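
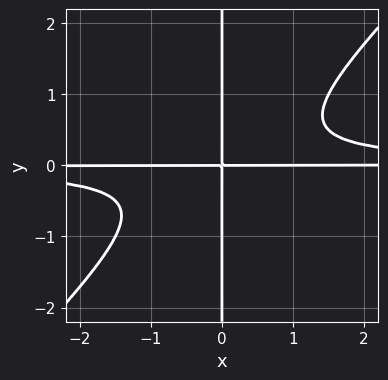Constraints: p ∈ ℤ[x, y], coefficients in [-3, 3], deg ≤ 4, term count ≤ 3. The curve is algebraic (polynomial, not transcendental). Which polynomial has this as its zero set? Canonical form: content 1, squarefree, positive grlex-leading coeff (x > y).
deg p = 4. No degree-3 curve has this shape.
From the axis intercepts and sections: every point of the y-axis in the box is on the curve; the visible x-axis segment lies entirely on the curve.
Matching integer coefficients to the picture gives p.

2*x^2*y^2 - 2*x*y^3 - x*y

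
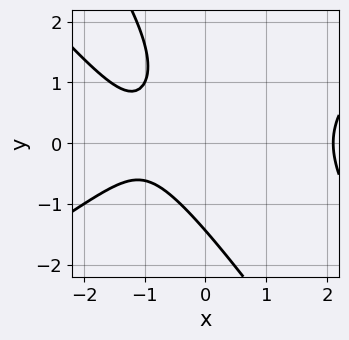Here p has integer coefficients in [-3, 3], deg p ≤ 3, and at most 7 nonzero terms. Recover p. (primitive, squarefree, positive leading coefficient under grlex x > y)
x^3 - 2*x*y^2 - y^3 - 3*x - 3

Degree: the shape is more complex than any degree-2 curve, so deg p = 3.
From the axis intercepts and sections: it misses every integer gridline on the x-axis.
Together with the visible shape, these determine p as stated.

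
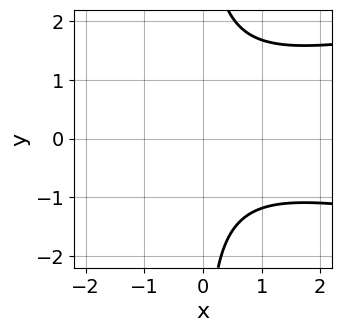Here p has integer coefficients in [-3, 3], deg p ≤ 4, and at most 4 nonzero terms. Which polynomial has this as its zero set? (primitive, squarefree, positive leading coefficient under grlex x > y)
2*x*y^2 - x^2 - x*y - 3

1. The degree is 3 — no degree-2 curve has this shape.
2. Checking where it meets the axes: no y-intercept at any integer in the box; the curve avoids every integer x-axis point in the box.
3. Assembling these constraints gives the stated polynomial.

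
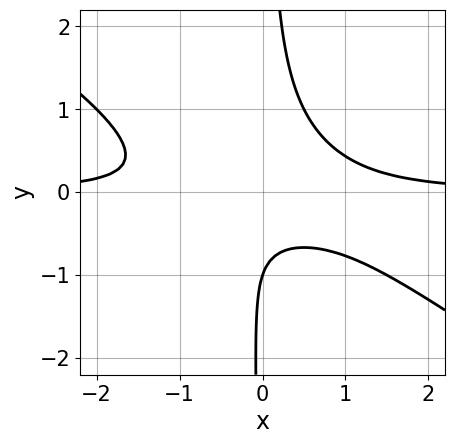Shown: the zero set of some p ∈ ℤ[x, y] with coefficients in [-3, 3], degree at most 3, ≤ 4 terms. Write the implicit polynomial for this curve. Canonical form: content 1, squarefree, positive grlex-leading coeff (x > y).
2*x^2*y + 3*x*y^2 - y - 1

1. The degree is 3 — the shape is more complex than any degree-2 curve.
2. Against the integer gridlines: no x-intercept at any integer in the box; one y-axis crossing is at y = -1.
3. Together with the visible shape, these determine p as stated.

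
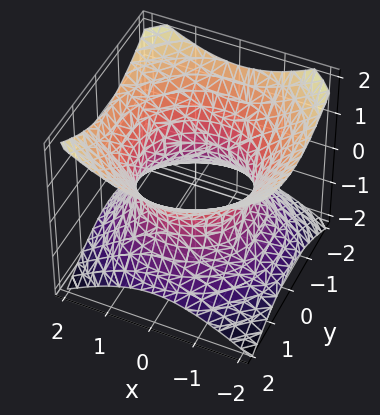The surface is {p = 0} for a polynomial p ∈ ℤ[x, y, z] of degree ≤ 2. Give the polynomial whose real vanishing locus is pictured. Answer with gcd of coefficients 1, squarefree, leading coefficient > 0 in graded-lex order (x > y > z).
deg p = 2. One connected sheet with a waist; a quadric.
Symmetries: rotational symmetry about the z-axis ⇒ p depends on x, y only through x² + y²; the z ↦ −z reflection is a symmetry, so z appears only in even powers.
Checking where it meets the axes: a circular section at z = 1 has radius between 1 and 2; the surface avoids every integer z-axis point in the box.
Assembling these constraints gives the stated polynomial.

2*x^2 + 2*y^2 - 3*z^2 - 3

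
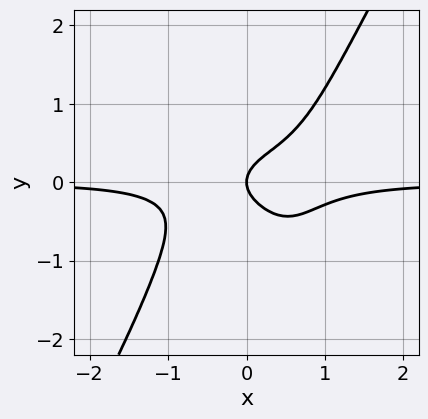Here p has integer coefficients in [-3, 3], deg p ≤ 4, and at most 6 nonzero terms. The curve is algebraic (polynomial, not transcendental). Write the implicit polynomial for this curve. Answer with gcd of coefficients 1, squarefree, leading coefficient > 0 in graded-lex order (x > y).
(a) The degree is 4 — no degree-3 curve has this shape.
(b) Against the integer gridlines: it meets the y-axis at y = 0 (among the integer gridlines); it crosses the x-axis at the gridline x = 0.
(c) Assembling these constraints gives the stated polynomial.

3*x^3*y - x*y^3 - 2*y^2 + x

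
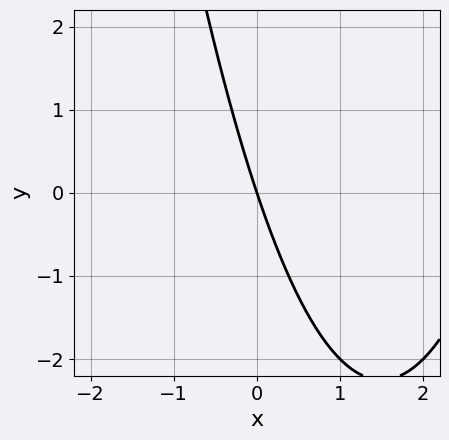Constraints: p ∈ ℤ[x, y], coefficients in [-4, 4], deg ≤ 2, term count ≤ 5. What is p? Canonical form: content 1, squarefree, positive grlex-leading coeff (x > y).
x^2 - 3*x - y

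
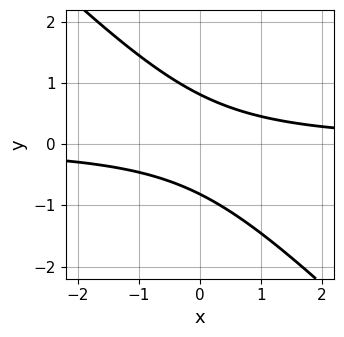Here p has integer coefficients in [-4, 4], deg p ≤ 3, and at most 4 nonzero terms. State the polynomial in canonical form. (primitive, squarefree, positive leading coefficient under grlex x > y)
3*x*y + 3*y^2 - 2

(a) deg p = 2. The shape is more complex than any degree-1 curve.
(b) Observable constraints: the curve avoids every integer x-axis point in the box.
(c) These observations pin down the coefficients.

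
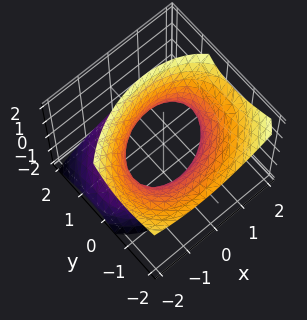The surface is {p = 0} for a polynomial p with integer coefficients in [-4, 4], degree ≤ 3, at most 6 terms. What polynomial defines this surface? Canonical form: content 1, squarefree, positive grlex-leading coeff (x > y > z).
First, degree: no degree-1 surface has this shape, so deg p = 2.
Then, against the integer gridlines: among the integer gridlines, it crosses the y-axis at y ∈ {-1, 1}; no z-intercept at any integer in the box.
Finally, these observations pin down the coefficients.

2*x^2 - x*y + 3*y^2 + 3*y*z - 2*z^2 - 3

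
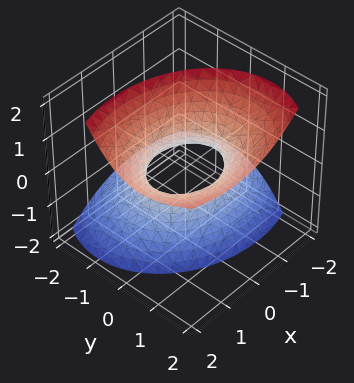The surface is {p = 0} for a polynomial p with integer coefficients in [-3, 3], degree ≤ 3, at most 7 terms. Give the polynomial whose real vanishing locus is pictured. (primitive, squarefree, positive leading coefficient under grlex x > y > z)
deg p = 2. A generic line meets the surface in up to 2 points.
Against the integer gridlines: among the integer gridlines, it crosses the x-axis at x ∈ {-1, 1}; it misses every integer gridline on the z-axis.
The integer polynomial consistent with all of this is the stated p.

2*x^2 - 2*x*z + 3*y^2 - 3*y*z - 2*z^2 - 2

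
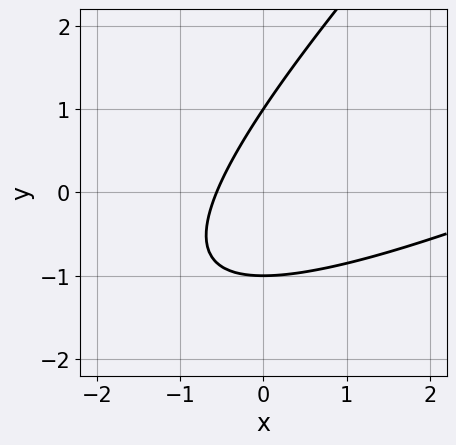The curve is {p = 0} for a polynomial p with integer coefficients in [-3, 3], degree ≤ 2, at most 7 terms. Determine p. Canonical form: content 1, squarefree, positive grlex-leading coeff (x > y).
First, deg p = 2. A generic line meets the curve in up to 2 points.
Next, against the integer gridlines: among the integer gridlines, it crosses the y-axis at y ∈ {-1, 1}.
Finally, together with the visible shape, these determine p as stated.

x^2 - 3*x*y + 2*y^2 - 3*x - 2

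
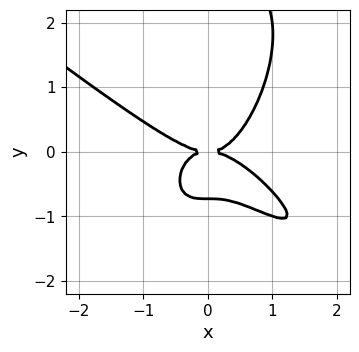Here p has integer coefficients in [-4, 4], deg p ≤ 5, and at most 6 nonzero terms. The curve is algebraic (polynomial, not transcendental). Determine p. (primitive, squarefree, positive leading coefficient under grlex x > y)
2*x^4 + 3*x^3*y + y^4 - 2*y^3 - 2*y^2

(a) The degree is 4 — the shape is more complex than any degree-3 curve.
(b) Checking where it meets the axes: one x-axis crossing is at x = 0; it crosses the y-axis at the gridline y = 0.
(c) Fitting integer coefficients to these (and the overall shape) gives p.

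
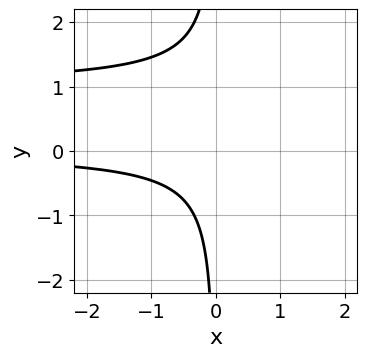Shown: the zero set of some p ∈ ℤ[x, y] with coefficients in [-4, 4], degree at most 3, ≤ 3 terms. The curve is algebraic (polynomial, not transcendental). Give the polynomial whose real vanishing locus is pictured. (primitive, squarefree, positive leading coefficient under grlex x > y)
3*x*y^2 - 3*x*y + 2

1. deg p = 3. No degree-2 curve has this shape.
2. Reading off the gridlines: the curve avoids every integer x-axis point in the box; no y-intercept at any integer in the box.
3. Fitting integer coefficients to these (and the overall shape) gives p.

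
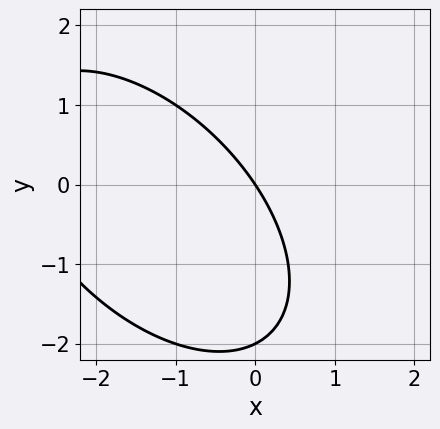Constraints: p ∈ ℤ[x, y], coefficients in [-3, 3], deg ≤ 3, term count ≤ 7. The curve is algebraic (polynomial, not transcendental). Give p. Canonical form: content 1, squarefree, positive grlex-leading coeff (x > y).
First, degree: the shape is more complex than any degree-1 curve, so deg p = 2.
Next, checking where it meets the axes: it meets the x-axis at x = 0 (among the integer gridlines); the y-axis gridline crossings are at y ∈ {-2, 0}.
Finally, solving for integer coefficients yields p as stated.

x^2 + x*y + y^2 + 3*x + 2*y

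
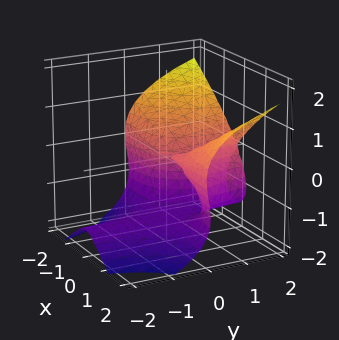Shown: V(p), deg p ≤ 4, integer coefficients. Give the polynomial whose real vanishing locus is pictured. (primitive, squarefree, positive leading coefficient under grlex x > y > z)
2*x^2*y - 2*z^3 - 3*z^2

(a) deg p = 3. The shape is more complex than any degree-2 surface.
(b) From the axis intercepts and sections: every point of the y-axis in the box is on the surface; every point of the x-axis in the box is on the surface.
(c) Matching integer coefficients to the picture gives p.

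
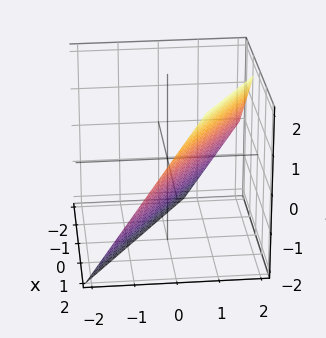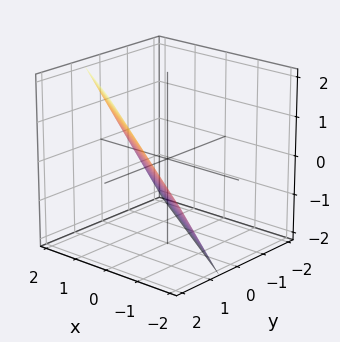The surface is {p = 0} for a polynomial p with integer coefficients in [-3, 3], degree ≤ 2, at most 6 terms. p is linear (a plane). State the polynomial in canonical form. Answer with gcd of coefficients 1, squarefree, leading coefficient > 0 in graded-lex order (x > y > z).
2*x + 3*y - 2*z - 2

The degree is 1 — the surface is flat (a plane).
Reading off the gridlines: one z-axis crossing is at z = -1; it meets the x-axis at x = 1 (among the integer gridlines).
Solving for integer coefficients yields p as stated.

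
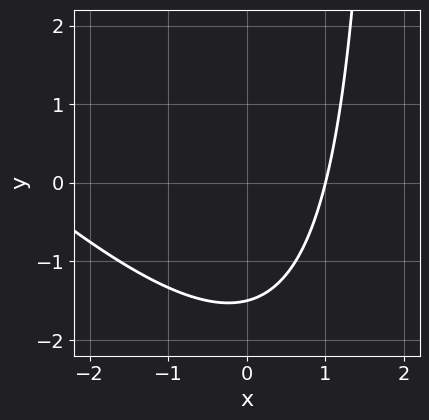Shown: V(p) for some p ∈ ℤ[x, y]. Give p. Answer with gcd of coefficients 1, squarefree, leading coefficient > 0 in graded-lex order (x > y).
x^2 + x*y + 2*x - 2*y - 3

(a) deg p = 2.
(b) Observable constraints: one x-axis crossing is at x = 1.
(c) These observations pin down the coefficients.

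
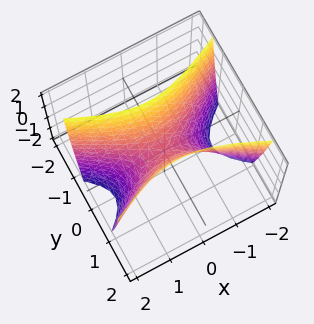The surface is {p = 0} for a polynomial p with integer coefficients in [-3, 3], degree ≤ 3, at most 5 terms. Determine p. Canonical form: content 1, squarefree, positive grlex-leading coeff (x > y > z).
(a) Degree: a hyperbolic paraboloid; a quadric, so deg p = 2.
(b) Symmetries: mirror symmetry x ↦ −x ⇒ only even powers of x; mirror symmetry y ↦ −y ⇒ only even powers of y.
(c) Against the integer gridlines: it meets the x-axis at x = 0 (among the integer gridlines); it meets the y-axis at y = 0 (among the integer gridlines); it crosses the z-axis at the gridline z = 0.
(d) Assembling these constraints gives the stated polynomial.

x^2 - 3*y^2 + z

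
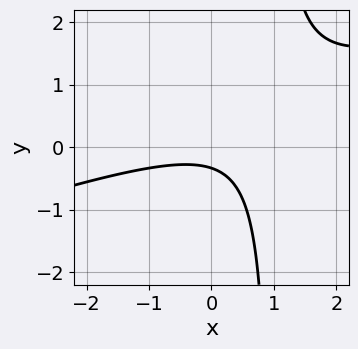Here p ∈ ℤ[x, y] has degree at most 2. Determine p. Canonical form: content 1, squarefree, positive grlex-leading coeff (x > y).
x^2 - 3*x*y + 3*y + 1

(a) Degree: no degree-1 curve has this shape, so deg p = 2.
(b) Checking where it meets the axes: no x-intercept at any integer in the box.
(c) Assembling these constraints gives the stated polynomial.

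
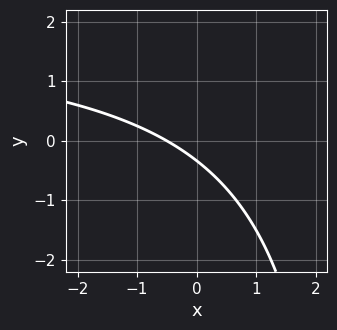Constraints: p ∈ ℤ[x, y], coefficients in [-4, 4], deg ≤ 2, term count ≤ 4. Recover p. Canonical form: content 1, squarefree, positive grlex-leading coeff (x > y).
1. deg p = 2. No degree-1 curve has this shape.
2. Solving for integer coefficients yields p as stated.

x*y - 2*x - 3*y - 1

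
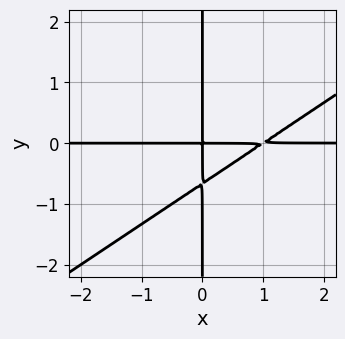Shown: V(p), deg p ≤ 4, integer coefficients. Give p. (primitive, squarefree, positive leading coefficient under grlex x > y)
2*x^2*y - 3*x*y^2 - 2*x*y

1. Degree: the shape is more complex than any degree-2 curve, so deg p = 3.
2. Reading off the gridlines: every point of the x-axis in the box is on the curve; the visible y-axis segment lies entirely on the curve.
3. The integer polynomial consistent with all of this is the stated p.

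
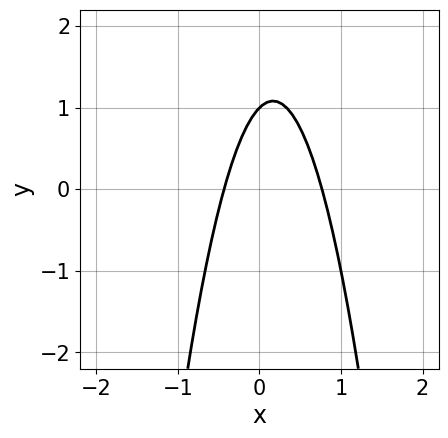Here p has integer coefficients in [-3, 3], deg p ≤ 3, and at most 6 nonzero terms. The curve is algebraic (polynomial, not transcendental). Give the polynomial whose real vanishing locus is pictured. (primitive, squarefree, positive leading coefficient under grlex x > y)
3*x^2 - x + y - 1

(a) Degree: the shape is more complex than any degree-1 curve, so deg p = 2.
(b) Reading off the gridlines: it meets the y-axis at y = 1 (among the integer gridlines).
(c) Assembling these constraints gives the stated polynomial.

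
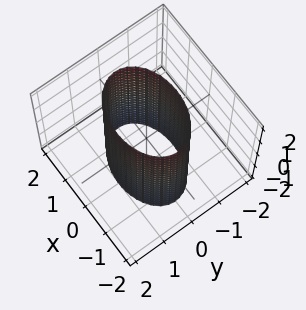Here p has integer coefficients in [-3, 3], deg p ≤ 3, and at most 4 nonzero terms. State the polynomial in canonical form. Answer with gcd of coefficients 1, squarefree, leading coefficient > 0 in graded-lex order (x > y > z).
First, degree: constant cross-section along one axis; a quadric, so deg p = 2.
Next, symmetries: the z ↦ −z reflection is a symmetry, so z appears only in even powers; it's symmetric under x → −x, forcing even powers of x; the y ↦ −y reflection is a symmetry, so y appears only in even powers.
Then, against the integer gridlines: the y-axis gridline crossings are at y ∈ {-1, 1}; the surface avoids every integer z-axis point in the box.
Finally, fitting integer coefficients to these (and the overall shape) gives p.

x^2 + 2*y^2 - 2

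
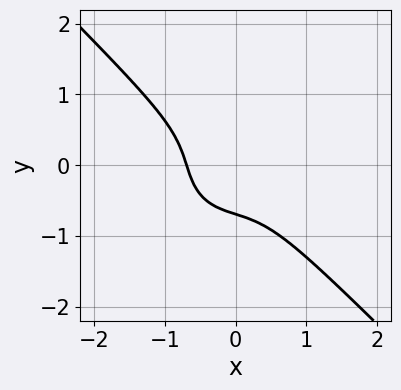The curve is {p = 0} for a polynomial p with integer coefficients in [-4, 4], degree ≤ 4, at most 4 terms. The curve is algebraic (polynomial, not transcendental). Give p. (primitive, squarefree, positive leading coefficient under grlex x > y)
3*x^3 + 3*y^3 - 2*x*y + 1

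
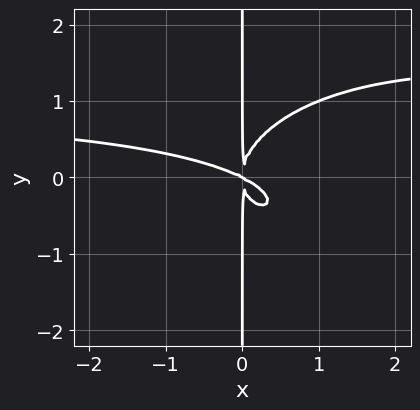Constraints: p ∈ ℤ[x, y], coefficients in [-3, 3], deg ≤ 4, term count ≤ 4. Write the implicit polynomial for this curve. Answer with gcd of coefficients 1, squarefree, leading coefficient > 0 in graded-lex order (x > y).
x^3*y + 2*x*y^3 - x^3 - 2*x^2*y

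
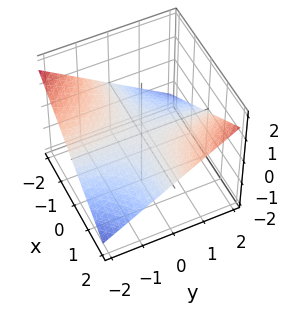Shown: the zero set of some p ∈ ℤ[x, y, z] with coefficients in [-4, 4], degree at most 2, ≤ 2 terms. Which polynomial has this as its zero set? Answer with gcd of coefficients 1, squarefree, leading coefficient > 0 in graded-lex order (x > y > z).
x*y - 3*z

1. Degree: a generic line meets the surface in up to 2 points, so deg p = 2.
2. Against the integer gridlines: the visible x-axis segment lies entirely on the surface; one z-axis crossing is at z = 0.
3. Assembling these constraints gives the stated polynomial. Check: (0, -2, 0) on the y-axis lies on the surface, and p(0, -2, 0) = 0. ✓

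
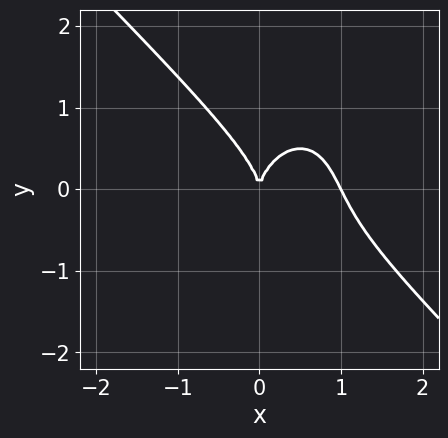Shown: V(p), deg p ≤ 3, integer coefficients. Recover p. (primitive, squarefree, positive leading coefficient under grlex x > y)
1. The degree is 3 — no degree-2 curve has this shape.
2. Observable constraints: one y-axis crossing is at y = 0; among the integer gridlines, it crosses the x-axis at x ∈ {0, 1}.
3. Assembling these constraints gives the stated polynomial.

2*x^3 + x^2*y + y^3 - 2*x^2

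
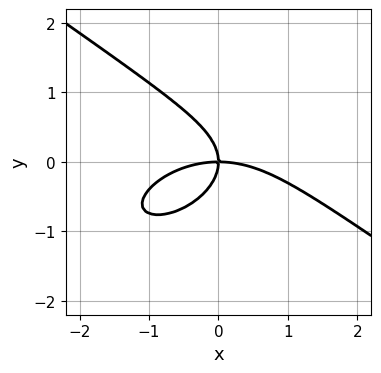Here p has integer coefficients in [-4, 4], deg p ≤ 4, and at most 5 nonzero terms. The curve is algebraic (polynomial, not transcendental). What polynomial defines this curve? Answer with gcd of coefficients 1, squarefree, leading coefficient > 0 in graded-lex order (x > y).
x^3 + 3*y^3 + 3*x*y

The degree is 3 — the shape is more complex than any degree-2 curve.
Observable constraints: it crosses the y-axis at the gridline y = 0; one x-axis crossing is at x = 0.
Matching integer coefficients to the picture gives p.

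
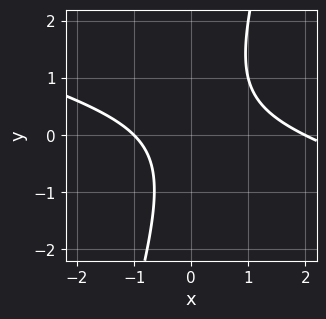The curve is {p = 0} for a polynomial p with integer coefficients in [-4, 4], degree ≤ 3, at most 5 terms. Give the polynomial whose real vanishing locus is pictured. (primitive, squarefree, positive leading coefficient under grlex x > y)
x^2 + 3*x*y - y^2 - x - 2

1. Degree: no degree-1 curve has this shape, so deg p = 2.
2. Checking where it meets the axes: the curve avoids every integer y-axis point in the box; among the integer gridlines, it crosses the x-axis at x ∈ {-1, 2}.
3. Solving for integer coefficients yields p as stated.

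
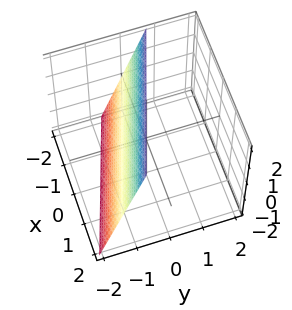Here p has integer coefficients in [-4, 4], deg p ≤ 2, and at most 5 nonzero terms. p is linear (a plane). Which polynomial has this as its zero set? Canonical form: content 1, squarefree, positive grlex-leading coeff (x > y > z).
(a) Degree: the surface is flat (a plane), so deg p = 1.
(b) From the visible intercepts: one x-axis crossing is at x = -2; it meets the z-axis at z = 2 (among the integer gridlines).
(c) Matching integer coefficients to the picture gives p.

x + 3*y - z + 2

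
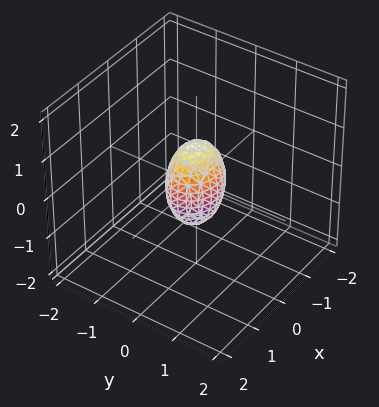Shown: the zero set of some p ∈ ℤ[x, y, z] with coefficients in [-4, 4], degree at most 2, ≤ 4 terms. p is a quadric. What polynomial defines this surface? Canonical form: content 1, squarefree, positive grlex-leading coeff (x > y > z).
Degree: bounded and convex; a quadric, so deg p = 2.
Symmetries: the y ↦ −y reflection is a symmetry, so y appears only in even powers; mirror symmetry z ↦ −z ⇒ only even powers of z; mirror symmetry x ↦ −x ⇒ only even powers of x.
From the axis intercepts and sections: among the integer gridlines, it crosses the z-axis at z ∈ {-1, 1}.
Matching integer coefficients to the picture gives p.

2*x^2 + 3*y^2 + z^2 - 1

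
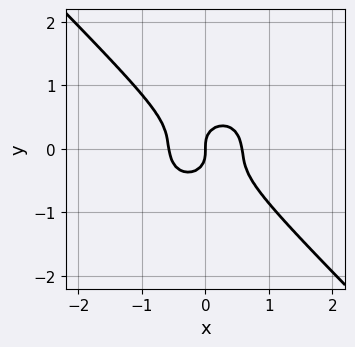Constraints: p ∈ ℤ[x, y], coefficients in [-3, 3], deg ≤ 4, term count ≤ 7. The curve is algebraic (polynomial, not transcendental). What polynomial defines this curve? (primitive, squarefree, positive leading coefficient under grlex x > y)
3*x^3 + x^2*y + x*y^2 + 3*y^3 - x

(a) Degree: the shape is more complex than any degree-2 curve, so deg p = 3.
(b) Checking where it meets the axes: it meets the y-axis at y = 0 (among the integer gridlines); it meets the x-axis at x = 0 (among the integer gridlines).
(c) Assembling these constraints gives the stated polynomial.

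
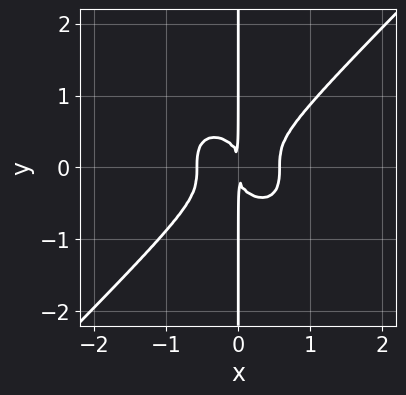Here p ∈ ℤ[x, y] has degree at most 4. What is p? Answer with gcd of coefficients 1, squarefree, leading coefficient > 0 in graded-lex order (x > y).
3*x^4 - 3*x*y^3 - x^2

1. Degree: the shape is more complex than any degree-3 curve, so deg p = 4.
2. Against the integer gridlines: the visible y-axis segment lies entirely on the curve.
3. The integer polynomial consistent with all of this is the stated p.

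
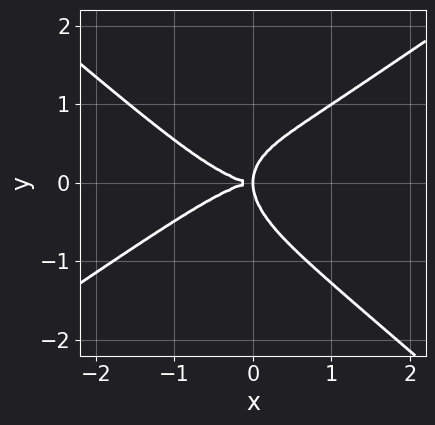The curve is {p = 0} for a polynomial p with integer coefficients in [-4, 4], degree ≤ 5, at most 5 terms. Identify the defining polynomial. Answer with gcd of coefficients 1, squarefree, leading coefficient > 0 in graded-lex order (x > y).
x^4 - x*y^3 - 3*y^4 + 3*x*y^2

(a) The degree is 4 — the shape is more complex than any degree-3 curve.
(b) Checking where it meets the axes: one x-axis crossing is at x = 0; it crosses the y-axis at the gridline y = 0.
(c) Matching integer coefficients to the picture gives p.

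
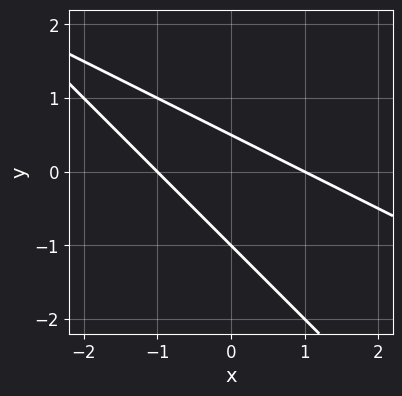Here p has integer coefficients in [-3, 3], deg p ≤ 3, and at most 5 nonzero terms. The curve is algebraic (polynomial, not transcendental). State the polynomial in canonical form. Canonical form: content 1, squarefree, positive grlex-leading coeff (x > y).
The degree is 2 — a generic line meets the curve in up to 2 points.
Reading off the gridlines: it meets the y-axis at y = -1 (among the integer gridlines); the x-axis gridline crossings are at x ∈ {-1, 1}.
Putting this together gives p.

x^2 + 3*x*y + 2*y^2 + y - 1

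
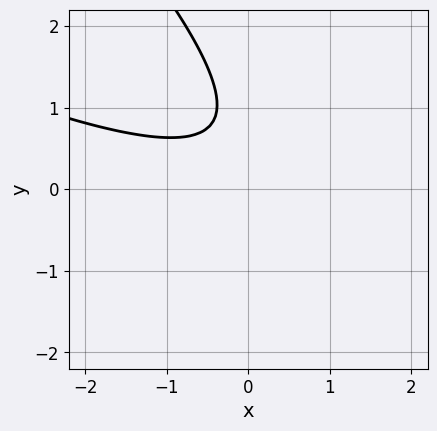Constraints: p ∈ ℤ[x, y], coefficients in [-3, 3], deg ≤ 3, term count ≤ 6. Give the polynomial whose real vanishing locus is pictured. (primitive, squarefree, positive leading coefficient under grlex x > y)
First, the degree is 2 — a generic line meets the curve in up to 2 points.
Next, from the visible intercepts: no y-intercept at any integer in the box; the curve avoids every integer x-axis point in the box.
Finally, assembling these constraints gives the stated polynomial.

x^2 + 3*x*y + 2*y^2 - 3*y + 2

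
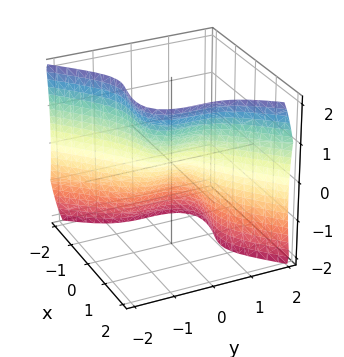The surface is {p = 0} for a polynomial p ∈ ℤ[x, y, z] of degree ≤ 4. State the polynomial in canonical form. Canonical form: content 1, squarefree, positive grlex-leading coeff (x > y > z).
3*x^3 - x*z^2 - 3*y^3 + 2*x - 2*z

(a) Degree: the shape is more complex than any degree-2 surface, so deg p = 3.
(b) Against the integer gridlines: it meets the y-axis at y = 0 (among the integer gridlines); it meets the x-axis at x = 0 (among the integer gridlines); it meets the z-axis at z = 0 (among the integer gridlines).
(c) Putting this together gives p.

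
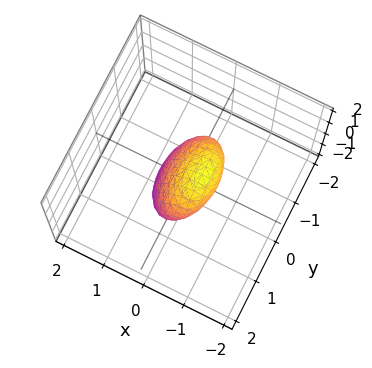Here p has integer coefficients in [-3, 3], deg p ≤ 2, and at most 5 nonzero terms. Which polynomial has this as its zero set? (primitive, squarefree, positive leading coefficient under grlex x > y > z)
3*x^2 + 2*x*z + y^2 + z^2 - 1

The degree is 2 — the shape is more complex than any degree-1 surface.
From the axis intercepts and sections: among the integer gridlines, it crosses the z-axis at z ∈ {-1, 1}; the y-axis gridline crossings are at y ∈ {-1, 1}.
The integer polynomial consistent with all of this is the stated p.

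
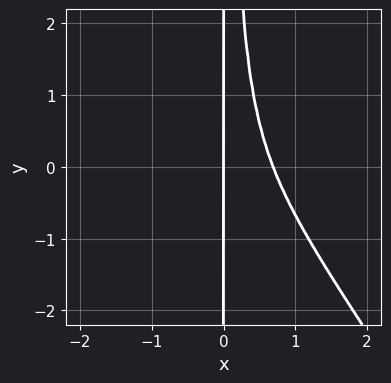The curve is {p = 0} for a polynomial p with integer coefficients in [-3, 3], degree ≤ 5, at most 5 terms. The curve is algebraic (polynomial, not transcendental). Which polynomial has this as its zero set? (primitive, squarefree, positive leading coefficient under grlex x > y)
(a) deg p = 4.
(b) From the axis intercepts and sections: one x-axis crossing is at x = 0; every point of the y-axis in the box is on the curve.
(c) Matching integer coefficients to the picture gives p.

3*x^4 + 2*x^3*y + x^2*y - x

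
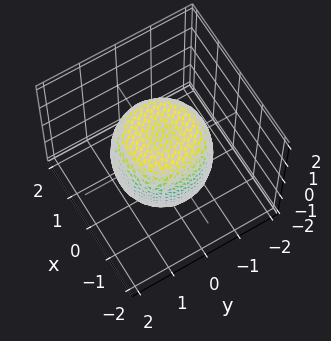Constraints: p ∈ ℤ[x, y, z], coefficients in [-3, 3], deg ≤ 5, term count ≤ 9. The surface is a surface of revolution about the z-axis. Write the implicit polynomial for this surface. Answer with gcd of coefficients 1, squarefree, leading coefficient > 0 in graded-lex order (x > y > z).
x^4 + 2*x^2*y^2 + y^4 - x^2 - y^2 + z^2 - 1

First, degree: no degree-3 surface has this shape, so deg p = 4.
Next, symmetries: every cross-section ⟂ z is a circle, so x, y appear only via x² + y².
Then, observable constraints: a circular section at z = 1 has radius exactly 1; the z-axis gridline crossings are at z ∈ {-1, 1}.
Finally, putting this together gives p.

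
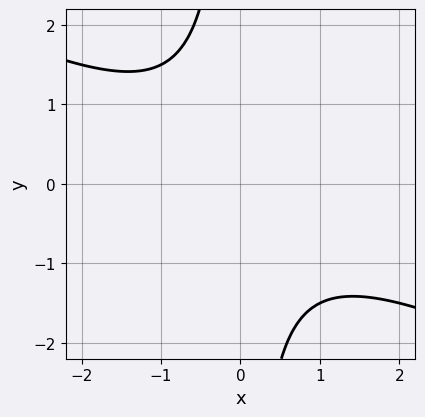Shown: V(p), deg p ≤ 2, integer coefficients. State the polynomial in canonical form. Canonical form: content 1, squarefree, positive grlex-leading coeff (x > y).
x^2 + 2*x*y + 2

The degree is 2 — a generic line meets the curve in up to 2 points.
Observable constraints: it misses every integer gridline on the y-axis; it misses every integer gridline on the x-axis.
Matching integer coefficients to the picture gives p.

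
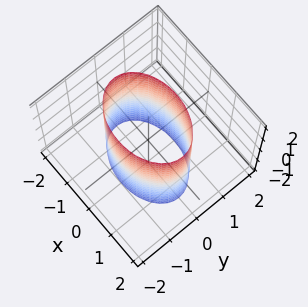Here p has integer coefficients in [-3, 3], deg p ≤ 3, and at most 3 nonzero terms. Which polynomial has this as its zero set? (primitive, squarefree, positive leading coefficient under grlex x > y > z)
x^2 + 2*y^2 - 2

First, degree: a cylinder; a quadric, so deg p = 2.
Then, symmetries: it's symmetric under z → −z, forcing even powers of z; it's symmetric under x → −x, forcing even powers of x; the y ↦ −y reflection is a symmetry, so y appears only in even powers.
Next, observable constraints: among the integer gridlines, it crosses the y-axis at y ∈ {-1, 1}; it misses every integer gridline on the z-axis.
Finally, fitting integer coefficients to these (and the overall shape) gives p.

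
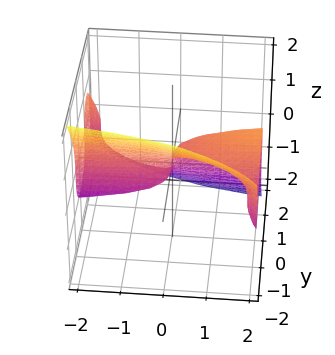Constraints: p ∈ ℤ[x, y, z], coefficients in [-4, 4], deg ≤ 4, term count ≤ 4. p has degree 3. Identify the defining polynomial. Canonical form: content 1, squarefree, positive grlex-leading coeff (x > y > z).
2*x*y^2 + 2*y^3 + 2*z^3 - x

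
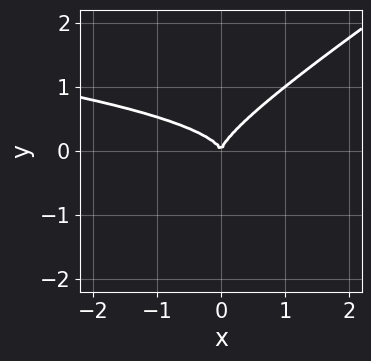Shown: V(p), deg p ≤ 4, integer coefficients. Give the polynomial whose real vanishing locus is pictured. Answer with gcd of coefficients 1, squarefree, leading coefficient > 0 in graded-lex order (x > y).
2*x*y^2 - 3*y^3 + x^2

1. deg p = 3. A generic line meets the curve in up to 3 points.
2. Reading off the gridlines: it meets the x-axis at x = 0 (among the integer gridlines); one y-axis crossing is at y = 0.
3. Fitting integer coefficients to these (and the overall shape) gives p.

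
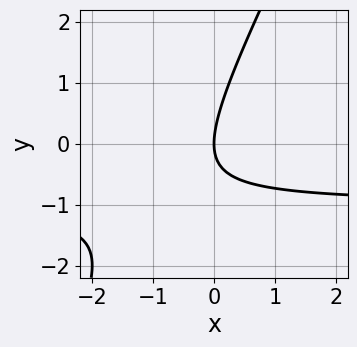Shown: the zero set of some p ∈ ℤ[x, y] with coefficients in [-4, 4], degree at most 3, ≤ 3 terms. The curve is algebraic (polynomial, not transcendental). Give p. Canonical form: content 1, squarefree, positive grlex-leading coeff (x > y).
2*x*y - y^2 + 2*x

(a) The degree is 2 — a generic line meets the curve in up to 2 points.
(b) Against the integer gridlines: one y-axis crossing is at y = 0; it meets the x-axis at x = 0 (among the integer gridlines).
(c) Putting this together gives p.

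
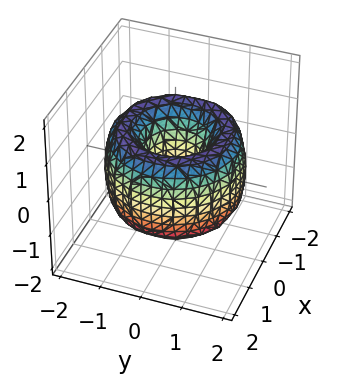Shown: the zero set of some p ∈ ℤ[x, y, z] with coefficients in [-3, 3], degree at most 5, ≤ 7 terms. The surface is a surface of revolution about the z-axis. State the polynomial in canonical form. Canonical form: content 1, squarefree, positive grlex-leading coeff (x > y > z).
x^4 + 2*x^2*y^2 + y^4 - 3*x^2 - 3*y^2 + z^2 + 1

1. deg p = 4.
2. By symmetry, the surface is invariant under rotation about z: p = q(x² + y², z).
3. Against the integer gridlines: the surface avoids every integer z-axis point in the box; a circular section at z = 1 has radius exactly 1.
4. Matching integer coefficients to the picture gives p.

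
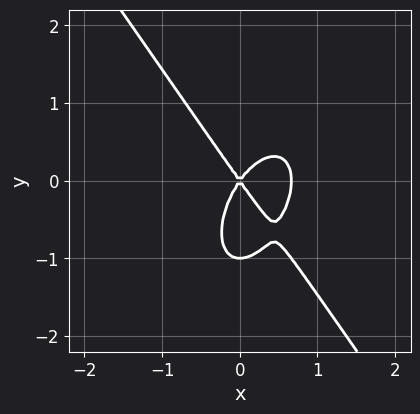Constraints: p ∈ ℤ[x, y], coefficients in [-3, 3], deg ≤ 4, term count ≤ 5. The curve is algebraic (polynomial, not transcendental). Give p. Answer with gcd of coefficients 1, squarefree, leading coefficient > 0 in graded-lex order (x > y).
3*x^3 + y^3 - 2*x^2 + y^2

The degree is 3 — a generic line meets the curve in up to 3 points.
Against the integer gridlines: the y-axis gridline crossings are at y ∈ {-1, 0}; one x-axis crossing is at x = 0.
Together with the visible shape, these determine p as stated.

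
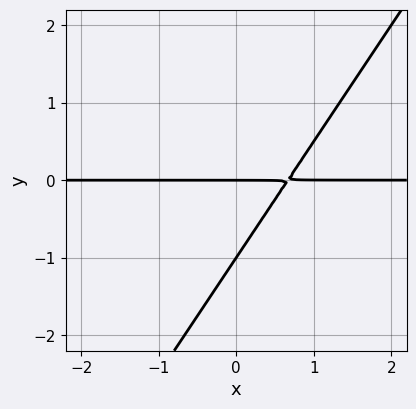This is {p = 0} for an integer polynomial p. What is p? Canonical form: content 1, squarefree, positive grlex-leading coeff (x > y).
First, the degree is 2 — no degree-1 curve has this shape.
Next, against the integer gridlines: the y-axis gridline crossings are at y ∈ {-1, 0}; the visible x-axis segment lies entirely on the curve.
Finally, the integer polynomial consistent with all of this is the stated p.

3*x*y - 2*y^2 - 2*y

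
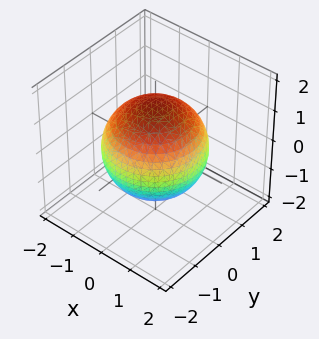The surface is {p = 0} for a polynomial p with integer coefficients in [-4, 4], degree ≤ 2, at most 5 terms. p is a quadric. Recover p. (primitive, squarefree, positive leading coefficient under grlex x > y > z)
1. Degree: bounded and convex; a quadric, so deg p = 2.
2. Symmetries: the z ↦ −z reflection is a symmetry, so z appears only in even powers; the z-axis is an axis of rotation, so x and y enter only as x² + y².
3. Against the integer gridlines: a circular section at z = 1 has radius exactly 1.
4. Fitting integer coefficients to these (and the overall shape) gives p.

x^2 + y^2 + z^2 - 2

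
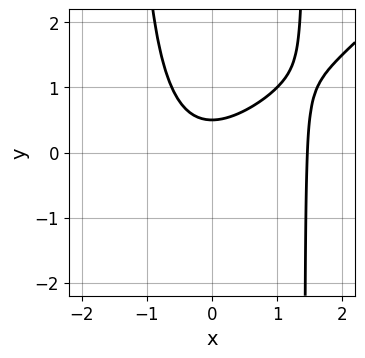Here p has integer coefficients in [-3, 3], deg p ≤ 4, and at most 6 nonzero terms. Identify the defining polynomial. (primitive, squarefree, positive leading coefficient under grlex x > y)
x^3 - x^2*y - x^2 + 2*y - 1

(a) Degree: a generic line meets the curve in up to 3 points, so deg p = 3.
(b) Putting this together gives p.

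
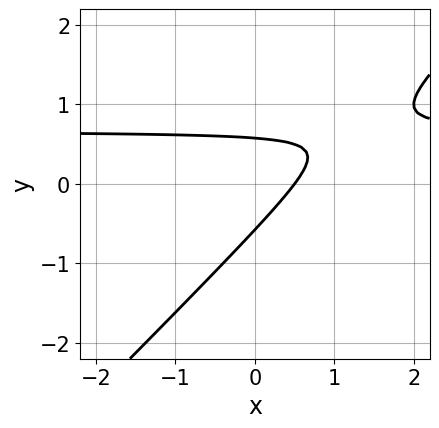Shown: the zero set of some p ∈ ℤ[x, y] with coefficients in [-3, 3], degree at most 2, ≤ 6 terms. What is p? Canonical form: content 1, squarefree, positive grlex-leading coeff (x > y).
(a) The degree is 2 — no degree-1 curve has this shape.
(b) Putting this together gives p.

3*x*y - 3*y^2 - 2*x + 1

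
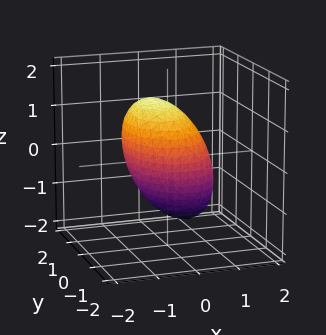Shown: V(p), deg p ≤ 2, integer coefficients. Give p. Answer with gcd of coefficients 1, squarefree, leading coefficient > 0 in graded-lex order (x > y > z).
2*x^2 + x*z + y^2 + z^2 - 2

(a) The degree is 2 — the shape is more complex than any degree-1 surface.
(b) From the axis intercepts and sections: the x-axis gridline crossings are at x ∈ {-1, 1}.
(c) Together with the visible shape, these determine p as stated.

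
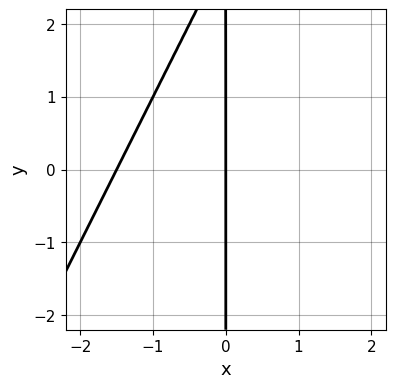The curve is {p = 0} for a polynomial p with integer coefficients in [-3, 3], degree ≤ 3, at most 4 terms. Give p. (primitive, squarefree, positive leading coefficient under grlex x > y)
1. Degree: no degree-1 curve has this shape, so deg p = 2.
2. From the visible intercepts: the visible y-axis segment lies entirely on the curve; one x-axis crossing is at x = 0.
3. Fitting integer coefficients to these (and the overall shape) gives p.

2*x^2 - x*y + 3*x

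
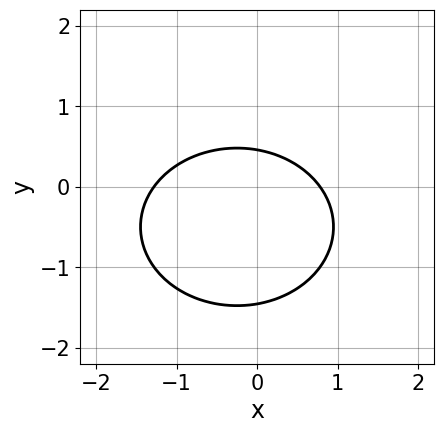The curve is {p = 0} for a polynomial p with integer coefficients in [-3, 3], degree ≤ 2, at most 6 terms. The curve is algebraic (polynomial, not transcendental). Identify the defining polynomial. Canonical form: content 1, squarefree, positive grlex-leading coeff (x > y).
2*x^2 + 3*y^2 + x + 3*y - 2

First, degree: a generic line meets the curve in up to 2 points, so deg p = 2.
Finally, putting this together gives p.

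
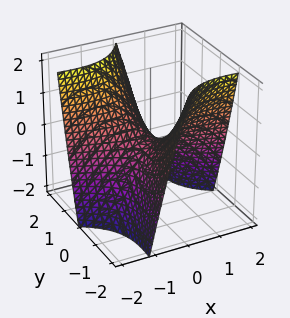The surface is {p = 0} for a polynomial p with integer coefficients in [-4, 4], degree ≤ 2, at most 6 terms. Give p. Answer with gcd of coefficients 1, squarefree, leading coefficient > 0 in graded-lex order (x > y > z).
x^2 + 3*x*y - y^2 + 2*z

First, deg p = 2. A generic line meets the surface in up to 2 points.
Next, from the axis intercepts and sections: it crosses the y-axis at the gridline y = 0; it crosses the x-axis at the gridline x = 0; it crosses the z-axis at the gridline z = 0.
Finally, these observations pin down the coefficients.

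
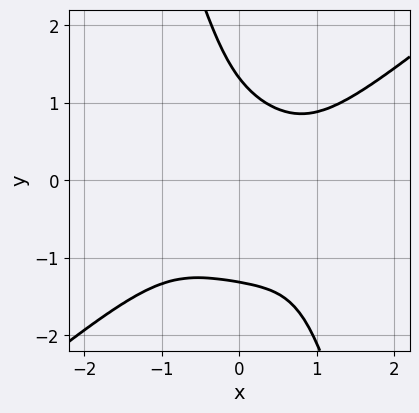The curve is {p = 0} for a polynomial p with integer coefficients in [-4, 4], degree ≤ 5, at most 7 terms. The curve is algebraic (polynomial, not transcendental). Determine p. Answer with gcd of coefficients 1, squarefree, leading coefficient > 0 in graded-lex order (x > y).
2*x^4 - 3*x*y^3 - y^4 - 3*x*y^2 + 3

The degree is 4 — no degree-3 curve has this shape.
Reading off the gridlines: the curve avoids every integer x-axis point in the box.
Putting this together gives p.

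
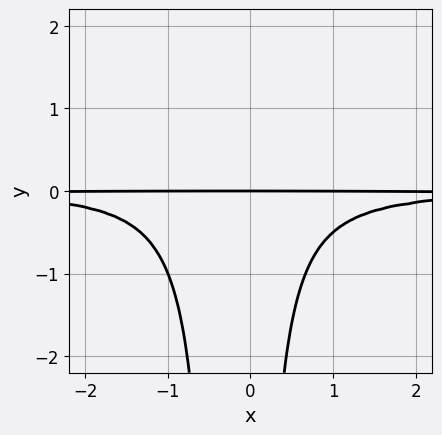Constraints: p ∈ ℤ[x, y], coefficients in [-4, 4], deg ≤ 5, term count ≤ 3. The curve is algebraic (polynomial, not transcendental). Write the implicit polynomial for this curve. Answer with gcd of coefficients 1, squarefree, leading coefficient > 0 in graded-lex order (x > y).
The degree is 4 — a generic line meets the curve in up to 4 points.
From the axis intercepts and sections: it crosses the y-axis at the gridline y = 0; every point of the x-axis in the box is on the curve.
Putting this together gives p.

3*x^2*y^2 + x*y^2 + 2*y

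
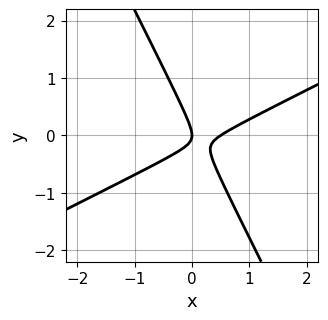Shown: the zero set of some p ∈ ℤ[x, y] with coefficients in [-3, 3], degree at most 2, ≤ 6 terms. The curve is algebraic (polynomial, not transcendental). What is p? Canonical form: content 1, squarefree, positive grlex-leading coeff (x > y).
2*x^2 - 3*x*y - 2*y^2 - x

1. deg p = 2.
2. Reading off the gridlines: it meets the x-axis at x = 0 (among the integer gridlines); it crosses the y-axis at the gridline y = 0.
3. Assembling these constraints gives the stated polynomial.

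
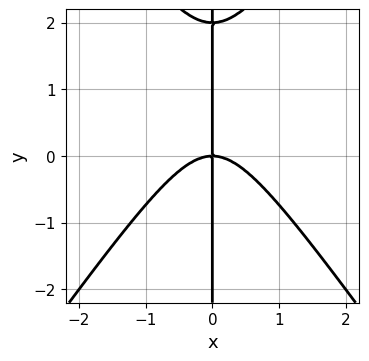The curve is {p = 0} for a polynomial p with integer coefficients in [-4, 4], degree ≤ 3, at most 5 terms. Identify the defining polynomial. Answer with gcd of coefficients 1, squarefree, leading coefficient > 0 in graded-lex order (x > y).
2*x^3 - x*y^2 + 2*x*y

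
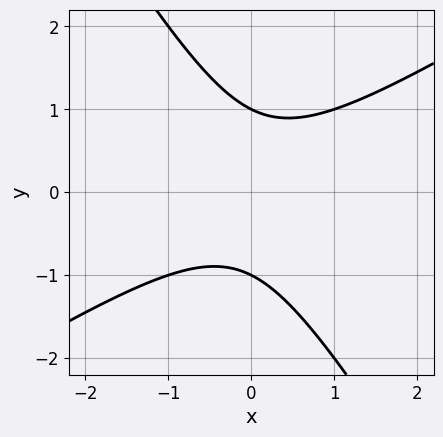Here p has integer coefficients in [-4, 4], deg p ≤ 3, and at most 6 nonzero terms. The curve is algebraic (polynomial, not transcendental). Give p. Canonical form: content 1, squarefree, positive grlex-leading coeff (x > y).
x^2 - x*y - y^2 + 1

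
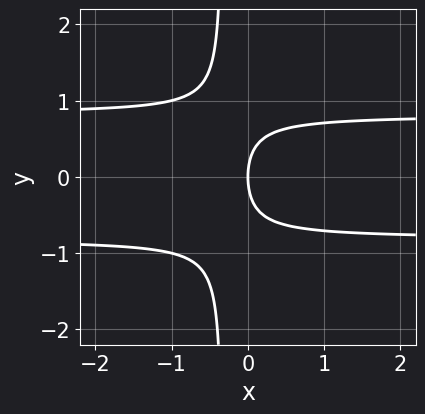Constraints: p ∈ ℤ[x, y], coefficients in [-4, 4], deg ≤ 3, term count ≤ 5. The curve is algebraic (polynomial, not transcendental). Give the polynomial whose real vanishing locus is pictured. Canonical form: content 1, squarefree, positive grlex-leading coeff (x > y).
1. deg p = 3.
2. Symmetries: mirror symmetry y ↦ −y ⇒ only even powers of y.
3. From the axis intercepts and sections: one y-axis crossing is at y = 0; one x-axis crossing is at x = 0.
4. The integer polynomial consistent with all of this is the stated p.

3*x*y^2 + y^2 - 2*x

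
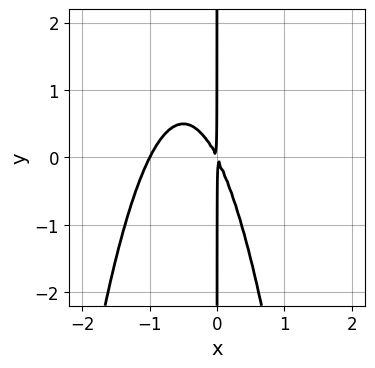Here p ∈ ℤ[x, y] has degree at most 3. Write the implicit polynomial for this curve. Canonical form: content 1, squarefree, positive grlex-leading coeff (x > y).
1. The degree is 3 — a generic line meets the curve in up to 3 points.
2. Reading off the gridlines: the visible y-axis segment lies entirely on the curve; one x-axis crossing is at x = -1.
3. Solving for integer coefficients yields p as stated.

2*x^3 + 2*x^2 + x*y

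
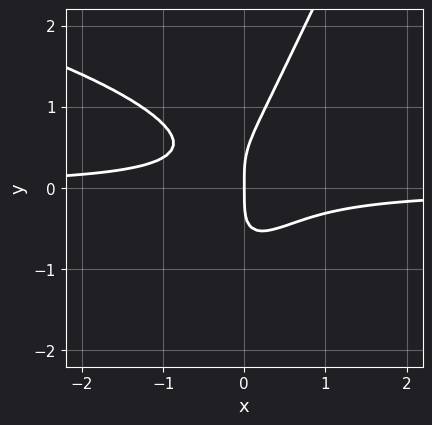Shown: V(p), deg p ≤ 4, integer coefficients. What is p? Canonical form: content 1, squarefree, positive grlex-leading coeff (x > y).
(a) deg p = 4.
(b) Reading off the gridlines: it crosses the x-axis at the gridline x = 0; one y-axis crossing is at y = 0.
(c) Putting this together gives p.

2*x*y^3 - y^4 + 3*x^2*y + x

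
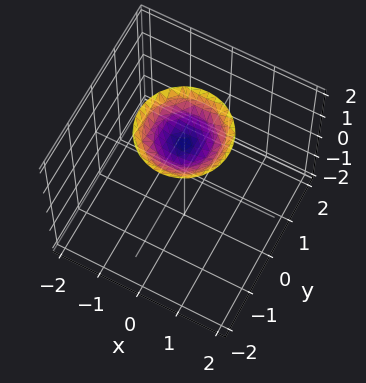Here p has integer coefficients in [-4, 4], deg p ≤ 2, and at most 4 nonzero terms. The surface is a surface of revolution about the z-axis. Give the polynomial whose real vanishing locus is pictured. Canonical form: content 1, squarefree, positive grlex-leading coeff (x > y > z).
(a) deg p = 2. The shape is more complex than any degree-1 surface.
(b) By symmetry, every cross-section ⟂ z is a circle, so x, y appear only via x² + y².
(c) Observable constraints: a circular section at z = 2 has radius exactly 1; the surface avoids every integer x-axis point in the box; it misses every integer gridline on the y-axis.
(d) Matching integer coefficients to the picture gives p.

x^2 + y^2 - 2*z + 3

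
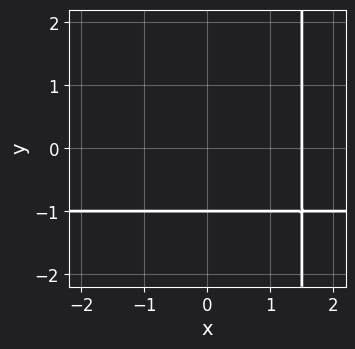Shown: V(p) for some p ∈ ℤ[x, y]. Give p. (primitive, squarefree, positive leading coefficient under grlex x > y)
2*x*y + 2*x - 3*y - 3

1. deg p = 2. The shape is more complex than any degree-1 curve.
2. Reading off the gridlines: one y-axis crossing is at y = -1.
3. Assembling these constraints gives the stated polynomial.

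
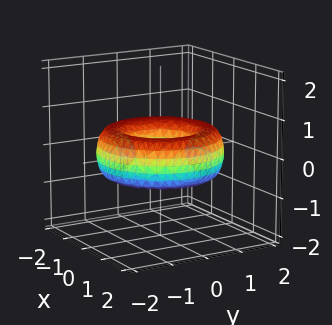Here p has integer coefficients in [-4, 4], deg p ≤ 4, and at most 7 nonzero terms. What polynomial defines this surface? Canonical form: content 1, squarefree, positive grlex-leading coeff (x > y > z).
x^4 + 2*x^2*y^2 + y^4 - 3*x^2 - 3*y^2 + 3*z^2 + 1

Degree: the shape is more complex than any degree-3 surface, so deg p = 4.
Symmetry: the surface is invariant under rotation about z: p = q(x² + y², z).
Observable constraints: a circular section at z = 0 has radius between 0 and 1; the surface avoids every integer z-axis point in the box.
Matching integer coefficients to the picture gives p.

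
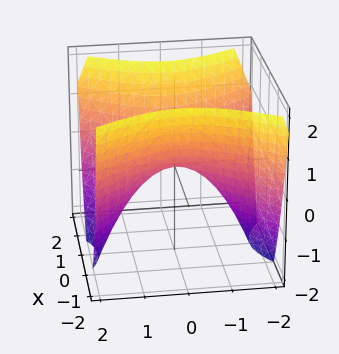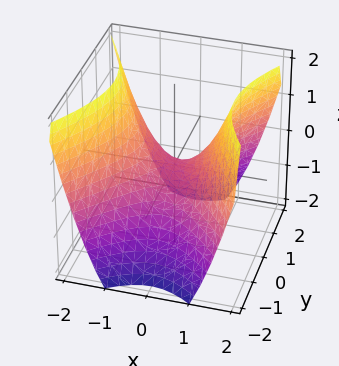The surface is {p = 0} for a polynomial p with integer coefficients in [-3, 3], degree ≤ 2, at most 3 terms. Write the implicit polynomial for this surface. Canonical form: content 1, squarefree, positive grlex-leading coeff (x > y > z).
3*x^2 - 2*y^2 - 3*z

1. Degree: a hyperbolic paraboloid; a quadric, so deg p = 2.
2. Symmetries: the y ↦ −y reflection is a symmetry, so y appears only in even powers; mirror symmetry x ↦ −x ⇒ only even powers of x.
3. From the visible intercepts: one x-axis crossing is at x = 0; one z-axis crossing is at z = 0; it crosses the y-axis at the gridline y = 0.
4. Assembling these constraints gives the stated polynomial.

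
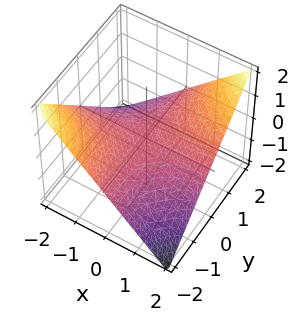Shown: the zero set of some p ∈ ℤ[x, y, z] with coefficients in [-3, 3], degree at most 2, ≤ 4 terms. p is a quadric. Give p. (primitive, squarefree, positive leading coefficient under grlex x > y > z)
x*y - 2*z

The degree is 2 — a hyperbolic paraboloid; a quadric.
Reading off the gridlines: every point of the x-axis in the box is on the surface; it meets the z-axis at z = 0 (among the integer gridlines).
Fitting integer coefficients to these (and the overall shape) gives p.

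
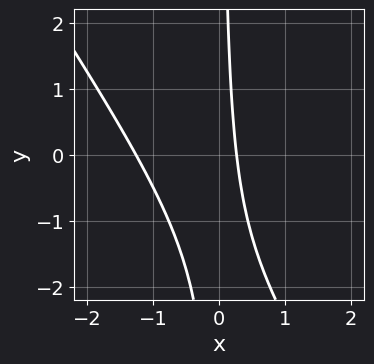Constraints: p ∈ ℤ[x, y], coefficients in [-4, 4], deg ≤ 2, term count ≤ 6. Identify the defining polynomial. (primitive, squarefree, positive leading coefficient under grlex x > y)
(a) Degree: the shape is more complex than any degree-1 curve, so deg p = 2.
(b) From the visible intercepts: no y-intercept at any integer in the box.
(c) Solving for integer coefficients yields p as stated.

3*x^2 + 2*x*y + 3*x - 1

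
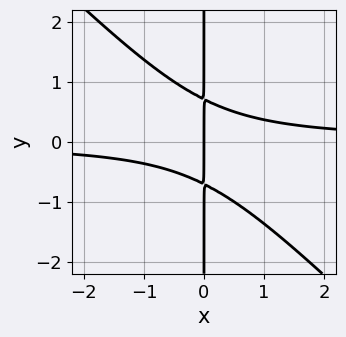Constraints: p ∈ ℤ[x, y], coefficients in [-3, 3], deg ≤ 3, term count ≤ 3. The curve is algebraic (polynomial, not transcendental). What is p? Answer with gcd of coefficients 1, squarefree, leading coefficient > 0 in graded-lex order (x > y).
2*x^2*y + 2*x*y^2 - x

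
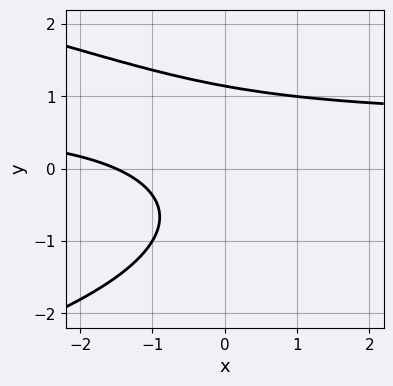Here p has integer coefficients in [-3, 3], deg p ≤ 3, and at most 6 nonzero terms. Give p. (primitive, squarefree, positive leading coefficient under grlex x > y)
Degree: a generic line meets the curve in up to 3 points, so deg p = 3.
Putting this together gives p.

2*y^3 + 3*x*y - 2*x - 3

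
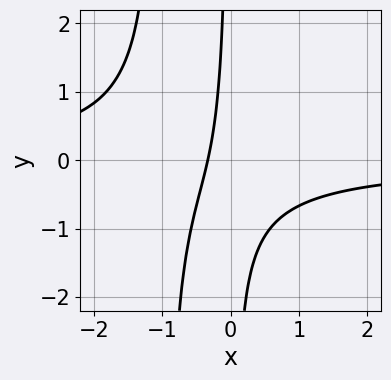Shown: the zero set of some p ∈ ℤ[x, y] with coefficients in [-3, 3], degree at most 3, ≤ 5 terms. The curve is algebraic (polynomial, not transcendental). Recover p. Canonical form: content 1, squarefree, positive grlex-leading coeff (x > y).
3*x^2*y + 3*x*y + 3*x + 1

(a) Degree: the shape is more complex than any degree-2 curve, so deg p = 3.
(b) Observable constraints: no y-intercept at any integer in the box.
(c) Assembling these constraints gives the stated polynomial.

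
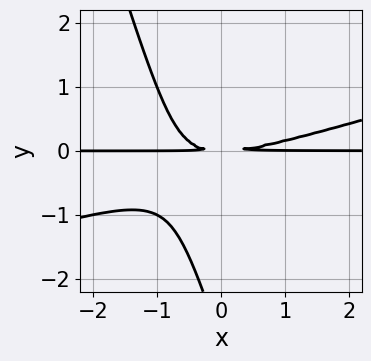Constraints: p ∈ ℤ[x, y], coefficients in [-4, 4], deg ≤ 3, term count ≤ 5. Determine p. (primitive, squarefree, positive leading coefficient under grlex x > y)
x^2*y - 3*x*y^2 - y^3 - 3*y^2

1. deg p = 3.
2. Against the integer gridlines: every point of the x-axis in the box is on the curve.
3. Solving for integer coefficients yields p as stated.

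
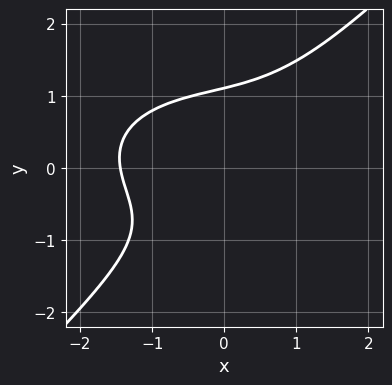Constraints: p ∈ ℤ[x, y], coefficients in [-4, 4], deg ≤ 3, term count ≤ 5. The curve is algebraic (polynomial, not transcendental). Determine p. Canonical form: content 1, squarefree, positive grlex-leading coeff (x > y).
deg p = 3. The shape is more complex than any degree-2 curve.
Solving for integer coefficients yields p as stated.

x^3 + 2*x*y^2 - 3*y^3 + y + 3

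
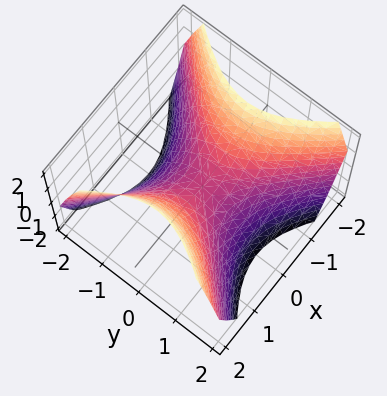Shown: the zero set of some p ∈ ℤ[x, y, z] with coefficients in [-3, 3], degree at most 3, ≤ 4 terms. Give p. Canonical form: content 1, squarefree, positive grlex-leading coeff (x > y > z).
x^2 - y^2 - z

deg p = 2.
Symmetries: mirror symmetry x ↦ −x ⇒ only even powers of x; the y ↦ −y reflection is a symmetry, so y appears only in even powers.
Checking where it meets the axes: it crosses the y-axis at the gridline y = 0; one z-axis crossing is at z = 0.
Fitting integer coefficients to these (and the overall shape) gives p.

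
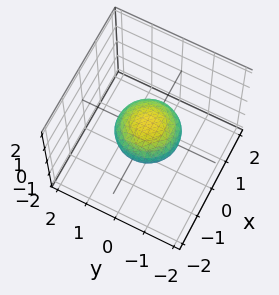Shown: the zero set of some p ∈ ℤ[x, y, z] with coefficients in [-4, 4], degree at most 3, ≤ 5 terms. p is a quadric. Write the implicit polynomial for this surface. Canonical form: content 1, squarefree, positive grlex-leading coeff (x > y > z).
x^2 + y^2 + 2*z^2 - 1

1. deg p = 2.
2. Symmetries: mirror symmetry z ↦ −z ⇒ only even powers of z; the surface is invariant under rotation about z: p = q(x² + y², z).
3. Against the integer gridlines: the x-axis gridline crossings are at x ∈ {-1, 1}; a circular section at z = 0 has radius exactly 1.
4. Solving for integer coefficients yields p as stated.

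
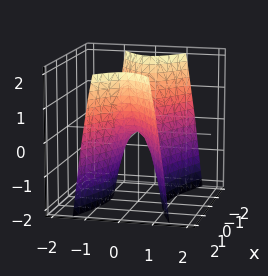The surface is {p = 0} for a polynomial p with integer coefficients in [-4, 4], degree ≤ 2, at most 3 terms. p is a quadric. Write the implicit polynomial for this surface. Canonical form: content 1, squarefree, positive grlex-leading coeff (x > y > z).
x^2 - 3*y^2 - z

First, degree: a hyperbolic paraboloid; a quadric, so deg p = 2.
Next, symmetries: it's symmetric under y → −y, forcing even powers of y; mirror symmetry x ↦ −x ⇒ only even powers of x.
Then, checking where it meets the axes: it crosses the z-axis at the gridline z = 0; it meets the y-axis at y = 0 (among the integer gridlines); it meets the x-axis at x = 0 (among the integer gridlines).
Finally, together with the visible shape, these determine p as stated.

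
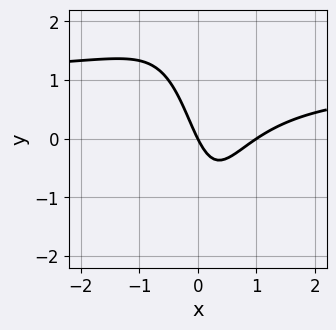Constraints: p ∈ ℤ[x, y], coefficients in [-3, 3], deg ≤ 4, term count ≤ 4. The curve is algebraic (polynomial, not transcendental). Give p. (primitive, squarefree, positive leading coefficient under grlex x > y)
2*x^2*y - 2*x^2 + 2*x + y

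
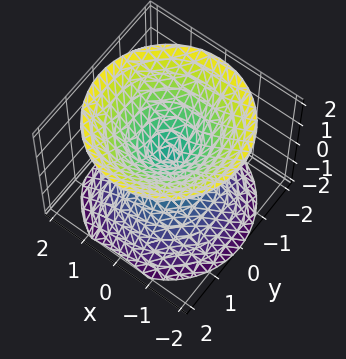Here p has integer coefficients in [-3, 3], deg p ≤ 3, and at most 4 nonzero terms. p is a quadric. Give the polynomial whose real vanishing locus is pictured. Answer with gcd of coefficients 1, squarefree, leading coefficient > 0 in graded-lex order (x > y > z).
(a) There are 2 components.
(b) The degree is 2 — a double cone through the origin; a quadric.
(c) By symmetry, the z-axis is an axis of rotation, so x and y enter only as x² + y²; it's symmetric under z → −z, forcing even powers of z.
(d) Reading off the gridlines: a circular section at z = 1 has radius exactly 1; it crosses the z-axis at the gridline z = 0.
(e) These observations pin down the coefficients.

x^2 + y^2 - z^2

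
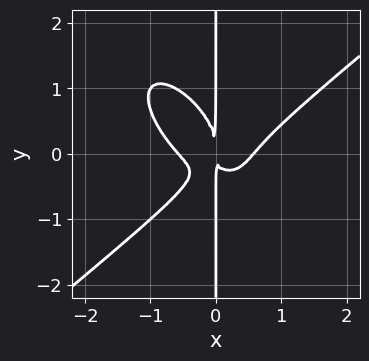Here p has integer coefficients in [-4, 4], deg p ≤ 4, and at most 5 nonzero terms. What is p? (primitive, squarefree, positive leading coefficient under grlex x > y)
(a) The degree is 4 — no degree-3 curve has this shape.
(b) Observable constraints: the visible y-axis segment lies entirely on the curve.
(c) Assembling these constraints gives the stated polynomial.

3*x^4 - 2*x^2*y^2 - 3*x*y^3 - 3*x^2*y - x^2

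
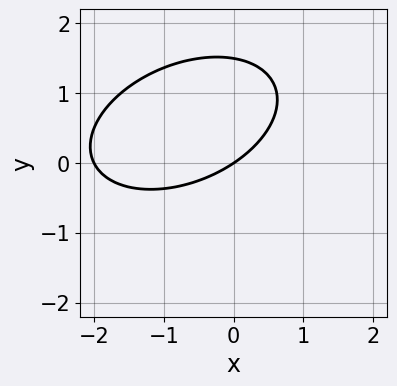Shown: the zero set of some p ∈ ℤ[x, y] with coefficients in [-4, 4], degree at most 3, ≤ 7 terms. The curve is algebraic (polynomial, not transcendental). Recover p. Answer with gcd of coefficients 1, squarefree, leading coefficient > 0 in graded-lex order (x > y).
x^2 - x*y + 2*y^2 + 2*x - 3*y

First, degree: a generic line meets the curve in up to 2 points, so deg p = 2.
Then, reading off the gridlines: among the integer gridlines, it crosses the x-axis at x ∈ {-2, 0}; it crosses the y-axis at the gridline y = 0.
Finally, together with the visible shape, these determine p as stated.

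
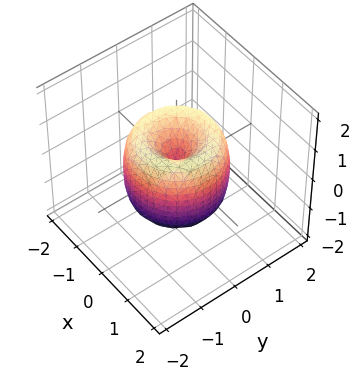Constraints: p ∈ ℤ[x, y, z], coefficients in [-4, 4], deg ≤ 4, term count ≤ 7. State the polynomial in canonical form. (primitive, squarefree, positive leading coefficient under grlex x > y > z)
The degree is 4 — no degree-3 surface has this shape.
Symmetries: the surface is invariant under rotation about z: p = q(x² + y², z).
Observable constraints: a circular section at z = 1 has radius between 0 and 1; it meets the y-axis at y = 0 (among the integer gridlines); it meets the x-axis at x = 0 (among the integer gridlines); it crosses the z-axis at the gridline z = 0.
Solving for integer coefficients yields p as stated.

2*x^4 + 4*x^2*y^2 + 2*y^4 - 3*x^2 - 3*y^2 + z^2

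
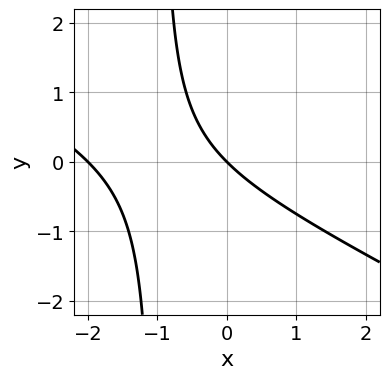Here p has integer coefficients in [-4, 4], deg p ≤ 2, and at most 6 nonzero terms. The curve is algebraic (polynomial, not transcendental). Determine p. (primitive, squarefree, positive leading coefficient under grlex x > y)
(a) deg p = 2. No degree-1 curve has this shape.
(b) Checking where it meets the axes: among the integer gridlines, it crosses the x-axis at x ∈ {-2, 0}; it crosses the y-axis at the gridline y = 0.
(c) Fitting integer coefficients to these (and the overall shape) gives p.

x^2 + 2*x*y + 2*x + 2*y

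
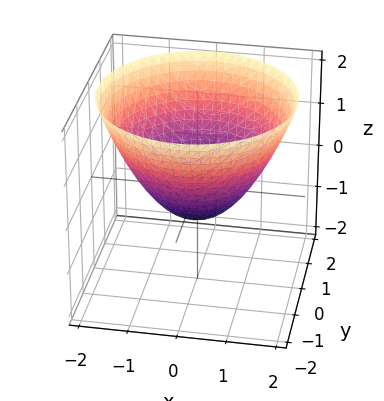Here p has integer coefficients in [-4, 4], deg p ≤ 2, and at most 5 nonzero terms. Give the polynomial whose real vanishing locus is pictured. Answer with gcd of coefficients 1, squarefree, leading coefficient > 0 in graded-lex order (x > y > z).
2*x^2 + 2*y^2 - 3*z - 2

1. deg p = 2. No degree-1 surface has this shape.
2. By symmetry, the surface is invariant under rotation about z: p = q(x² + y², z).
3. Observable constraints: a circular section at z = 0 has radius exactly 1; among the integer gridlines, it crosses the x-axis at x ∈ {-1, 1}; the y-axis gridline crossings are at y ∈ {-1, 1}.
4. These observations pin down the coefficients.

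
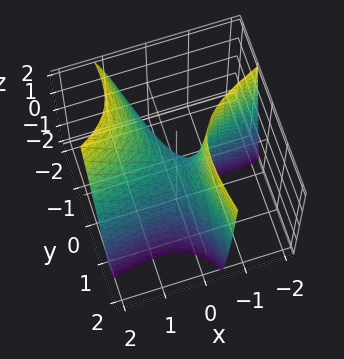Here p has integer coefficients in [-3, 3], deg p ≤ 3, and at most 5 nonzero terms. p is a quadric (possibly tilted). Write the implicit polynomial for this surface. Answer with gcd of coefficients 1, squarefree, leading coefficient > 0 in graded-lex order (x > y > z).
(a) deg p = 2. A generic line meets the surface in up to 2 points.
(b) Observable constraints: it meets the z-axis at z = 0 (among the integer gridlines); one x-axis crossing is at x = 0.
(c) These observations pin down the coefficients.

x^2 - 3*x*y - x*z - y^2 - z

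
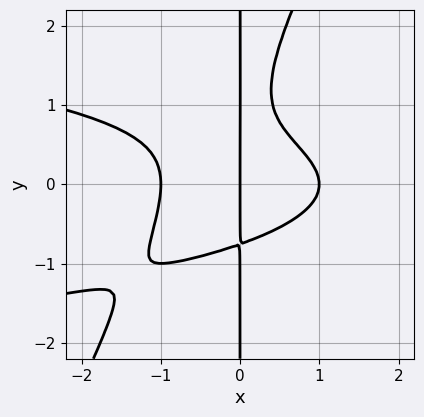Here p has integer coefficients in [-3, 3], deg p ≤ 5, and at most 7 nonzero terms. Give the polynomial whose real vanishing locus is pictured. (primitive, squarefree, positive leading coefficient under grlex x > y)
2*x^2*y^2 - x*y^3 + x^3 + x*y^2 - x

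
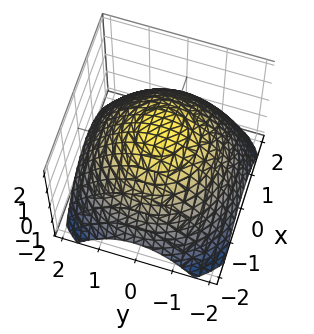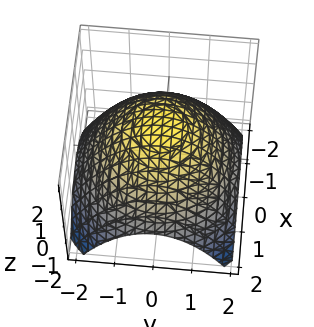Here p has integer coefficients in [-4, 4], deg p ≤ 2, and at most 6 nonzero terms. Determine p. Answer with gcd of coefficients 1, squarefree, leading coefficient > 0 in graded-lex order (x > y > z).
First, deg p = 2. No degree-1 surface has this shape.
Next, by symmetry, the z-axis is an axis of rotation, so x and y enter only as x² + y².
Then, from the axis intercepts and sections: a circular section at z = 1 has radius exactly 1.
Finally, together with the visible shape, these determine p as stated.

x^2 + y^2 + 2*z - 3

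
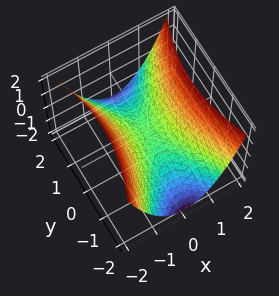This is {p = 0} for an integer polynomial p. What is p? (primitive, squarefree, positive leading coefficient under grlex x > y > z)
The degree is 2 — a hyperbolic paraboloid; a quadric.
Symmetries: the x ↦ −x reflection is a symmetry, so x appears only in even powers; it's symmetric under y → −y, forcing even powers of y.
Checking where it meets the axes: it meets the x-axis at x = 0 (among the integer gridlines); one z-axis crossing is at z = 0.
Putting this together gives p.

3*x^2 - y^2 - 3*z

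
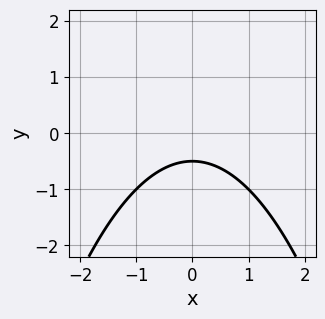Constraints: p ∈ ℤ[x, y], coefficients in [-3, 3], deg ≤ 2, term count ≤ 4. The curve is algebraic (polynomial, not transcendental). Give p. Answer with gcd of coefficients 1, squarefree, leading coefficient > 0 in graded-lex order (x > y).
First, degree: the shape is more complex than any degree-1 curve, so deg p = 2.
Next, symmetries: the x ↦ −x reflection is a symmetry, so x appears only in even powers.
Then, checking where it meets the axes: the curve avoids every integer x-axis point in the box.
Finally, the integer polynomial consistent with all of this is the stated p.

x^2 + 2*y + 1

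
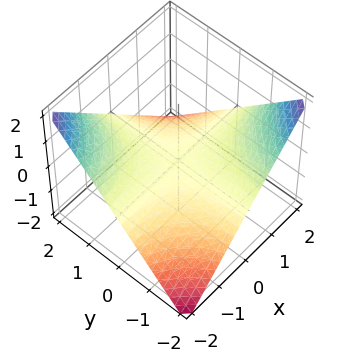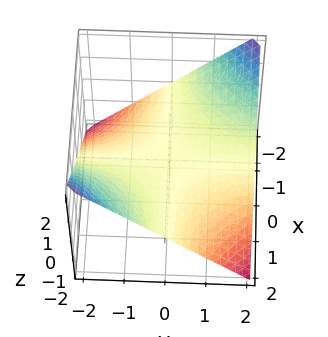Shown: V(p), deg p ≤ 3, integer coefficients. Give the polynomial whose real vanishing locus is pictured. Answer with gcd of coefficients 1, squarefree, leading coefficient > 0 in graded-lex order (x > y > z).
x*y + 2*z

(a) Degree: a hyperbolic paraboloid; a quadric, so deg p = 2.
(b) Observable constraints: every point of the y-axis in the box is on the surface; every point of the x-axis in the box is on the surface.
(c) Matching integer coefficients to the picture gives p.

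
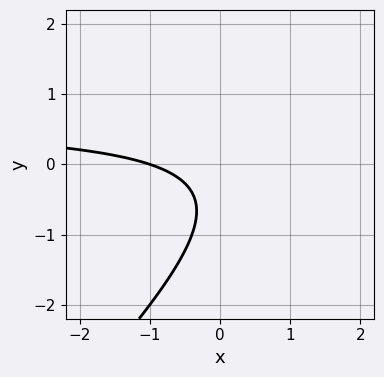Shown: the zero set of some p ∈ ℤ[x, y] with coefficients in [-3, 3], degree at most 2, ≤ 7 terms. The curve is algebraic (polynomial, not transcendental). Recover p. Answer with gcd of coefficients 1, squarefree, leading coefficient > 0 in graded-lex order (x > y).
deg p = 2. The shape is more complex than any degree-1 curve.
From the visible intercepts: no y-intercept at any integer in the box; it meets the x-axis at x = -1 (among the integer gridlines).
Solving for integer coefficients yields p as stated.

3*x*y - 3*y^2 - 2*x - 3*y - 2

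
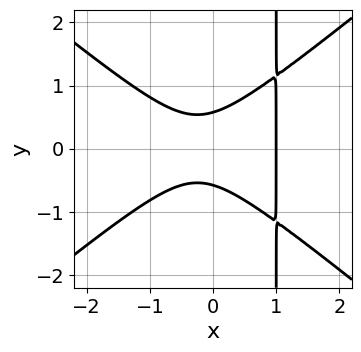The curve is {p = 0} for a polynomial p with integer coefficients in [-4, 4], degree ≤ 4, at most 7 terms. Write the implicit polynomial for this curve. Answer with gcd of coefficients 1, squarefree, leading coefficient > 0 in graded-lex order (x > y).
2*x^3 - 3*x*y^2 - x^2 + 3*y^2 - 1

deg p = 3. A generic line meets the curve in up to 3 points.
Symmetries: mirror symmetry y ↦ −y ⇒ only even powers of y.
Checking where it meets the axes: it meets the x-axis at x = 1 (among the integer gridlines).
Matching integer coefficients to the picture gives p.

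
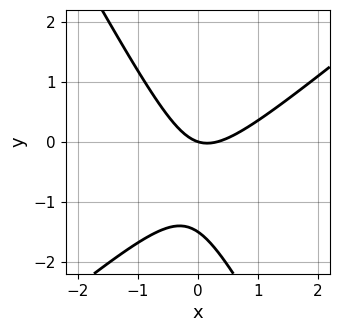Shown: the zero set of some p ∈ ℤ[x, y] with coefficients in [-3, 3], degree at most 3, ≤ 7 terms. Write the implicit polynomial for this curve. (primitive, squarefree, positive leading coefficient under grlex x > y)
3*x^2 - 2*x*y - 2*y^2 - x - 3*y

Degree: the shape is more complex than any degree-1 curve, so deg p = 2.
From the axis intercepts and sections: one y-axis crossing is at y = 0; it crosses the x-axis at the gridline x = 0.
Fitting integer coefficients to these (and the overall shape) gives p.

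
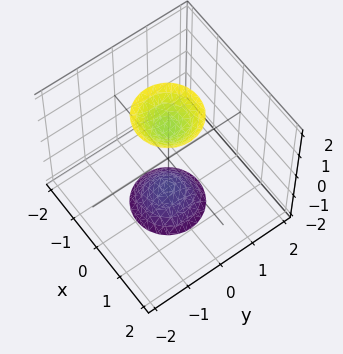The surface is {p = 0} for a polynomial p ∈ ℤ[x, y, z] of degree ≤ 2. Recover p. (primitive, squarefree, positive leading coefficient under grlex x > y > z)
1. I count 2 distinct pieces. They look like related sheets of one shape, so recover p as a whole.
2. Degree: two sheets facing apart; a quadric, so deg p = 2.
3. Symmetries: it's symmetric under z → −z, forcing even powers of z; the surface is invariant under rotation about z: p = q(x² + y², z).
4. Against the integer gridlines: the surface avoids every integer y-axis point in the box; no x-intercept at any integer in the box; a circular section at z = 2 has radius between 0 and 1.
5. Matching integer coefficients to the picture gives p.

3*x^2 + 3*y^2 - z^2 + 2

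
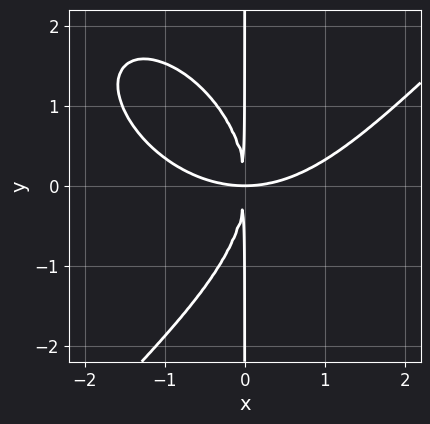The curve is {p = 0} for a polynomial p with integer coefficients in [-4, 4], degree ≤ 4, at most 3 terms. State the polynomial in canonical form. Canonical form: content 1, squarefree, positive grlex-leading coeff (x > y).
First, degree: a generic line meets the curve in up to 4 points, so deg p = 4.
Next, against the integer gridlines: the visible y-axis segment lies entirely on the curve.
Finally, together with the visible shape, these determine p as stated.

x^4 - x*y^3 - 3*x^2*y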